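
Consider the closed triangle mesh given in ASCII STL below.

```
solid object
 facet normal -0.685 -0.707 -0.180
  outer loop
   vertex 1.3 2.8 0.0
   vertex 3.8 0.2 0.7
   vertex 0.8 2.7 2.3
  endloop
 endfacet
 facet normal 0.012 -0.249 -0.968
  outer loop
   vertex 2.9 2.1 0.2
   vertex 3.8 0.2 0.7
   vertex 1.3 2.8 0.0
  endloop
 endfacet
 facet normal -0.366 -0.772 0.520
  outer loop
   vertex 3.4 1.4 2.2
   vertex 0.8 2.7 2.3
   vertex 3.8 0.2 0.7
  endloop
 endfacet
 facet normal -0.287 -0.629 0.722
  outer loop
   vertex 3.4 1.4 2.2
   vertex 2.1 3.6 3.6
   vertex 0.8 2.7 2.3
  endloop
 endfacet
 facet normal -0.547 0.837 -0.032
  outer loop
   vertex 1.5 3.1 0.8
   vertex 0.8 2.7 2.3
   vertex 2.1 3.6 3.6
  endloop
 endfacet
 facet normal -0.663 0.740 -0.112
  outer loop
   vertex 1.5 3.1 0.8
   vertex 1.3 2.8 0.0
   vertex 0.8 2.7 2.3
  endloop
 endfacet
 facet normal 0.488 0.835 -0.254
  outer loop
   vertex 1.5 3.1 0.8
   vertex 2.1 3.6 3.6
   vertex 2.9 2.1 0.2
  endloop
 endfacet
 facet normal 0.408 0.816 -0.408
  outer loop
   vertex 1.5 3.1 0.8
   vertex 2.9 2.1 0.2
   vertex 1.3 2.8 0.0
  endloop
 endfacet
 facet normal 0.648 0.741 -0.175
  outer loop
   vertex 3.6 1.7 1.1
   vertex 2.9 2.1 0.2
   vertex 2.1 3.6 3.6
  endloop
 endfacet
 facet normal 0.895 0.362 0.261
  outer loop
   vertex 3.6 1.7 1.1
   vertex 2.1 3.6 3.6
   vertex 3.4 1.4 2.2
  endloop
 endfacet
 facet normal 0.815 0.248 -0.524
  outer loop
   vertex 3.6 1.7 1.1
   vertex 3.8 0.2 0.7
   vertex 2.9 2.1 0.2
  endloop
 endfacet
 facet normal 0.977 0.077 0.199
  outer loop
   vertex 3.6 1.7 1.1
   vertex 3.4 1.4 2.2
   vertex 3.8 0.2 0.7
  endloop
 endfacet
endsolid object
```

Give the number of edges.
18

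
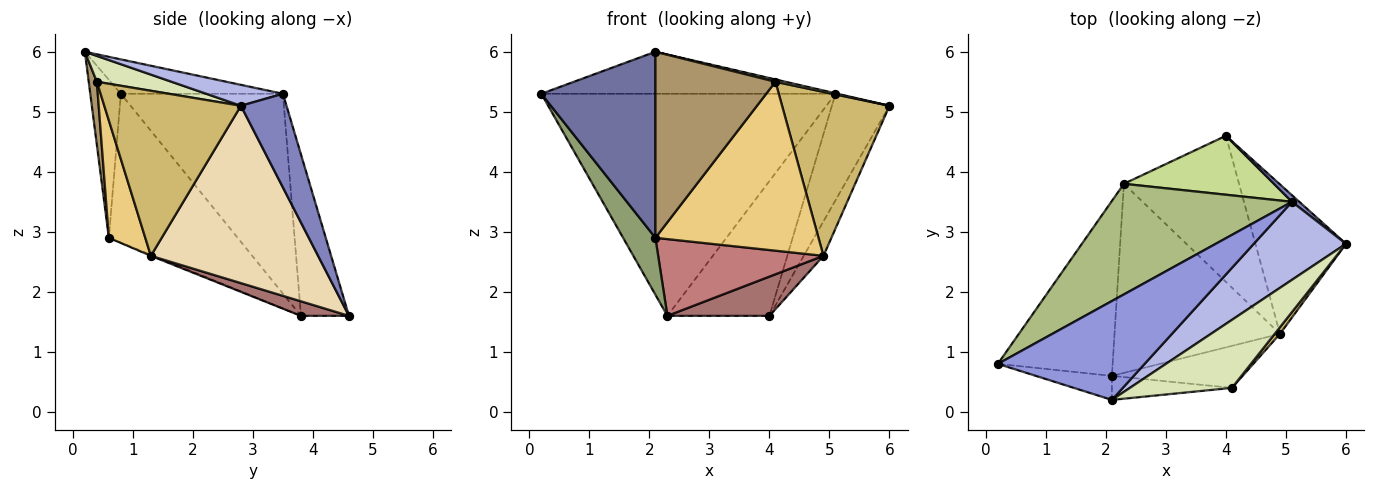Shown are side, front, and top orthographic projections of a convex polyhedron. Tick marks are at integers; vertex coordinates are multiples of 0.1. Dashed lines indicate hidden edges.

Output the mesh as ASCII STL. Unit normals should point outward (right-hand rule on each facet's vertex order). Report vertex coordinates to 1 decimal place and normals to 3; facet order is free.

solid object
 facet normal -0.257 -0.958 -0.124
  outer loop
   vertex 2.1 0.6 2.9
   vertex 2.1 0.2 6.0
   vertex 0.2 0.8 5.3
  endloop
 endfacet
 facet normal 0.620 0.783 0.049
  outer loop
   vertex 5.1 3.5 5.3
   vertex 6.0 2.8 5.1
   vertex 4.0 4.6 1.6
  endloop
 endfacet
 facet normal -0.211 0.382 0.900
  outer loop
   vertex 5.1 3.5 5.3
   vertex 0.2 0.8 5.3
   vertex 2.1 0.2 6.0
  endloop
 endfacet
 facet normal 0.221 0.006 0.975
  outer loop
   vertex 5.1 3.5 5.3
   vertex 2.1 0.2 6.0
   vertex 6.0 2.8 5.1
  endloop
 endfacet
 facet normal -0.777 -0.195 -0.599
  outer loop
   vertex 2.3 3.8 1.6
   vertex 2.1 0.6 2.9
   vertex 0.2 0.8 5.3
  endloop
 endfacet
 facet normal -0.442 0.803 0.400
  outer loop
   vertex 2.3 3.8 1.6
   vertex 0.2 0.8 5.3
   vertex 5.1 3.5 5.3
  endloop
 endfacet
 facet normal -0.396 0.841 0.368
  outer loop
   vertex 2.3 3.8 1.6
   vertex 5.1 3.5 5.3
   vertex 4.0 4.6 1.6
  endloop
 endfacet
 facet normal 0.245 -0.033 0.969
  outer loop
   vertex 4.1 0.4 5.5
   vertex 6.0 2.8 5.1
   vertex 2.1 0.2 6.0
  endloop
 endfacet
 facet normal 0.067 -0.990 -0.128
  outer loop
   vertex 4.1 0.4 5.5
   vertex 2.1 0.2 6.0
   vertex 2.1 0.6 2.9
  endloop
 endfacet
 facet normal 0.786 -0.618 0.025
  outer loop
   vertex 4.9 1.3 2.6
   vertex 6.0 2.8 5.1
   vertex 4.1 0.4 5.5
  endloop
 endfacet
 facet normal 0.212 -0.948 -0.236
  outer loop
   vertex 4.9 1.3 2.6
   vertex 4.1 0.4 5.5
   vertex 2.1 0.6 2.9
  endloop
 endfacet
 facet normal 0.886 0.104 -0.452
  outer loop
   vertex 4.9 1.3 2.6
   vertex 4.0 4.6 1.6
   vertex 6.0 2.8 5.1
  endloop
 endfacet
 facet normal 0.121 -0.257 -0.959
  outer loop
   vertex 4.9 1.3 2.6
   vertex 2.3 3.8 1.6
   vertex 4.0 4.6 1.6
  endloop
 endfacet
 facet normal -0.005 -0.376 -0.927
  outer loop
   vertex 4.9 1.3 2.6
   vertex 2.1 0.6 2.9
   vertex 2.3 3.8 1.6
  endloop
 endfacet
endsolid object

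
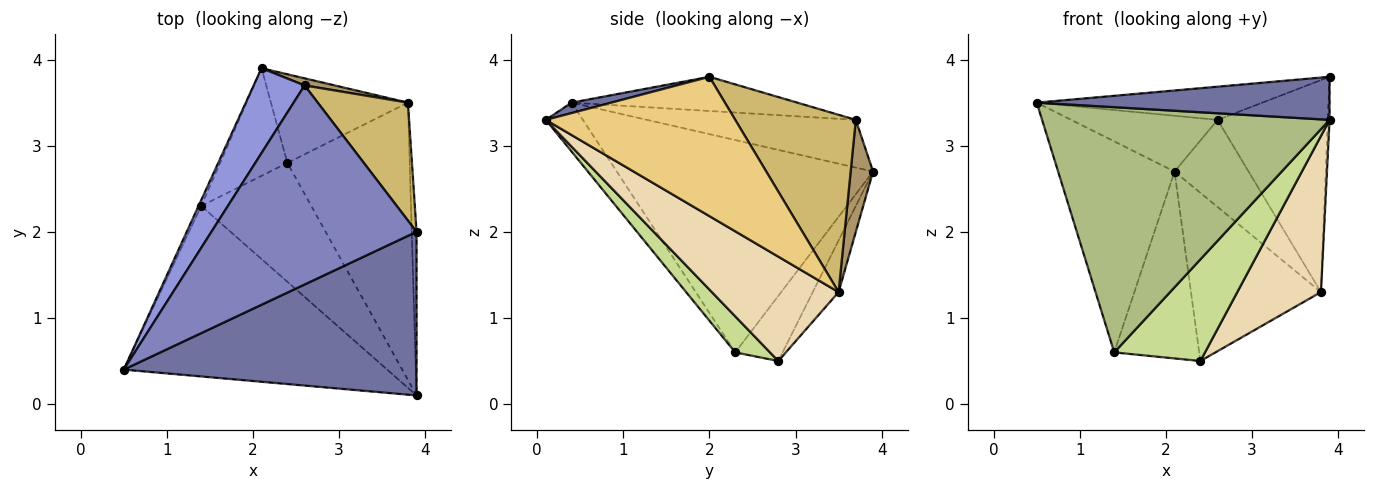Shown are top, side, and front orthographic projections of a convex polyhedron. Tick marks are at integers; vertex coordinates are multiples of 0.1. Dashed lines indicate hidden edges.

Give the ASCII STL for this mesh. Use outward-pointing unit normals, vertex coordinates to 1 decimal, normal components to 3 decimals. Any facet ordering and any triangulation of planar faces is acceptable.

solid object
 facet normal 0.034 -0.254 0.967
  outer loop
   vertex 3.9 0.1 3.3
   vertex 3.9 2.0 3.8
   vertex 0.5 0.4 3.5
  endloop
 endfacet
 facet normal -0.162 0.162 0.973
  outer loop
   vertex 2.6 3.7 3.3
   vertex 0.5 0.4 3.5
   vertex 3.9 2.0 3.8
  endloop
 endfacet
 facet normal -0.617 0.432 0.658
  outer loop
   vertex 2.6 3.7 3.3
   vertex 2.1 3.9 2.7
   vertex 0.5 0.4 3.5
  endloop
 endfacet
 facet normal -0.910 0.414 -0.012
  outer loop
   vertex 1.4 2.3 0.6
   vertex 0.5 0.4 3.5
   vertex 2.1 3.9 2.7
  endloop
 endfacet
 facet normal -0.435 0.780 -0.449
  outer loop
   vertex 1.4 2.3 0.6
   vertex 2.1 3.9 2.7
   vertex 2.4 2.8 0.5
  endloop
 endfacet
 facet normal -0.105 -0.816 -0.568
  outer loop
   vertex 1.4 2.3 0.6
   vertex 3.9 0.1 3.3
   vertex 0.5 0.4 3.5
  endloop
 endfacet
 facet normal 0.242 -0.631 -0.738
  outer loop
   vertex 1.4 2.3 0.6
   vertex 2.4 2.8 0.5
   vertex 3.9 0.1 3.3
  endloop
 endfacet
 facet normal -0.173 0.871 -0.459
  outer loop
   vertex 3.8 3.5 1.3
   vertex 2.4 2.8 0.5
   vertex 2.1 3.9 2.7
  endloop
 endfacet
 facet normal 0.289 0.954 0.078
  outer loop
   vertex 3.8 3.5 1.3
   vertex 2.1 3.9 2.7
   vertex 2.6 3.7 3.3
  endloop
 endfacet
 facet normal 0.691 0.632 0.351
  outer loop
   vertex 3.8 3.5 1.3
   vertex 2.6 3.7 3.3
   vertex 3.9 2.0 3.8
  endloop
 endfacet
 facet normal 0.999 0.009 -0.035
  outer loop
   vertex 3.8 3.5 1.3
   vertex 3.9 2.0 3.8
   vertex 3.9 0.1 3.3
  endloop
 endfacet
 facet normal 0.597 -0.394 -0.699
  outer loop
   vertex 3.8 3.5 1.3
   vertex 3.9 0.1 3.3
   vertex 2.4 2.8 0.5
  endloop
 endfacet
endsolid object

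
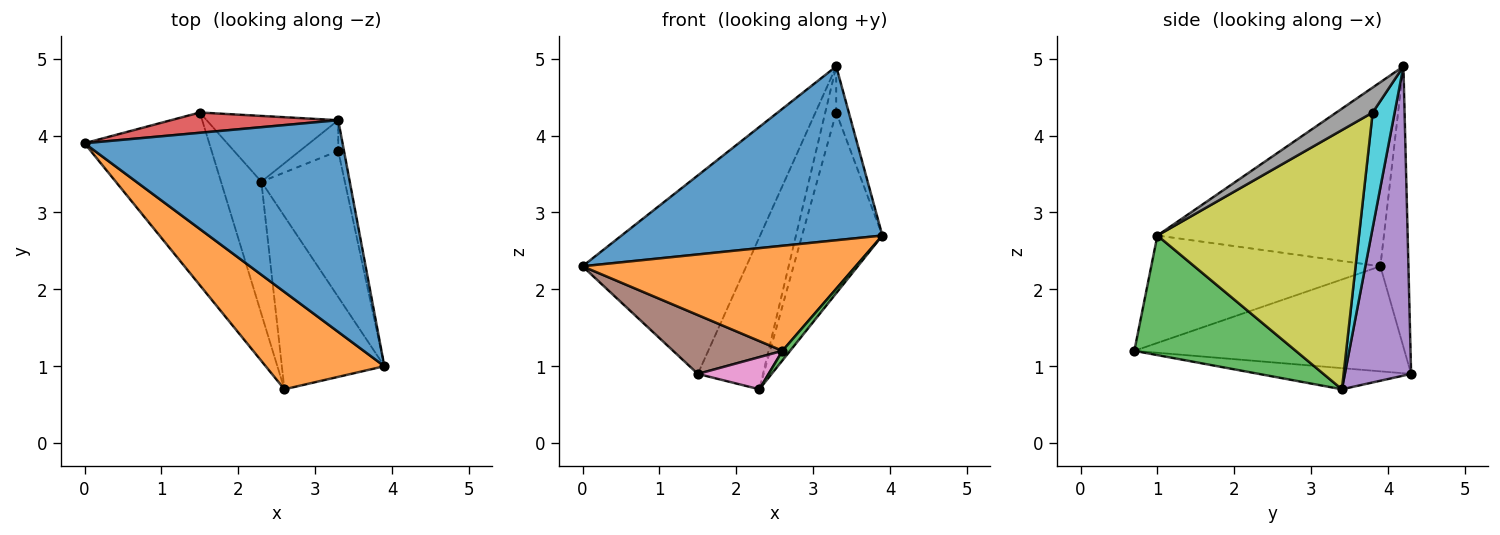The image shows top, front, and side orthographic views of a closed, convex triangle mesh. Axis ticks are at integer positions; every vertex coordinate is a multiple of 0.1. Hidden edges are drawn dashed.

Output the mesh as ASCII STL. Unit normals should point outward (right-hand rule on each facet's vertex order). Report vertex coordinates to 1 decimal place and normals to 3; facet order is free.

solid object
 facet normal -0.483 -0.556 0.677
  outer loop
   vertex 3.3 4.2 4.9
   vertex 0.0 3.9 2.3
   vertex 3.9 1.0 2.7
  endloop
 endfacet
 facet normal -0.524 -0.625 0.579
  outer loop
   vertex 2.6 0.7 1.2
   vertex 3.9 1.0 2.7
   vertex 0.0 3.9 2.3
  endloop
 endfacet
 facet normal 0.759 -0.036 -0.650
  outer loop
   vertex 2.6 0.7 1.2
   vertex 2.3 3.4 0.7
   vertex 3.9 1.0 2.7
  endloop
 endfacet
 facet normal -0.168 0.981 0.100
  outer loop
   vertex 1.5 4.3 0.9
   vertex 0.0 3.9 2.3
   vertex 3.3 4.2 4.9
  endloop
 endfacet
 facet normal 0.682 0.671 -0.290
  outer loop
   vertex 1.5 4.3 0.9
   vertex 3.3 4.2 4.9
   vertex 2.3 3.4 0.7
  endloop
 endfacet
 facet normal -0.623 -0.252 -0.740
  outer loop
   vertex 1.5 4.3 0.9
   vertex 2.6 0.7 1.2
   vertex 0.0 3.9 2.3
  endloop
 endfacet
 facet normal -0.454 -0.211 -0.866
  outer loop
   vertex 1.5 4.3 0.9
   vertex 2.3 3.4 0.7
   vertex 2.6 0.7 1.2
  endloop
 endfacet
 facet normal 0.923 0.320 -0.213
  outer loop
   vertex 3.3 3.8 4.3
   vertex 3.3 4.2 4.9
   vertex 3.9 1.0 2.7
  endloop
 endfacet
 facet normal 0.890 0.355 -0.287
  outer loop
   vertex 3.3 3.8 4.3
   vertex 3.9 1.0 2.7
   vertex 2.3 3.4 0.7
  endloop
 endfacet
 facet normal 0.857 0.429 -0.286
  outer loop
   vertex 3.3 3.8 4.3
   vertex 2.3 3.4 0.7
   vertex 3.3 4.2 4.9
  endloop
 endfacet
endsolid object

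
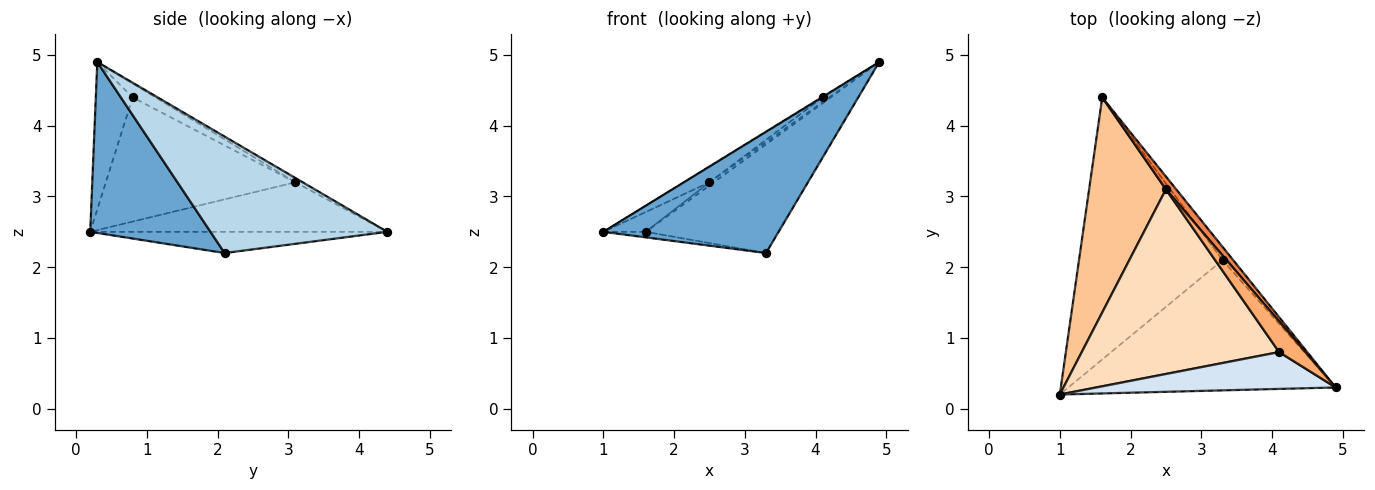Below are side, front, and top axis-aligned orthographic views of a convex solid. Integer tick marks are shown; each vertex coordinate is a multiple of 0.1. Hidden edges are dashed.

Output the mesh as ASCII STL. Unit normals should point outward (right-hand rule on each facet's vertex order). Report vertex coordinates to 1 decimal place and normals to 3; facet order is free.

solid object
 facet normal 0.424 -0.617 -0.663
  outer loop
   vertex 3.3 2.1 2.2
   vertex 4.9 0.3 4.9
   vertex 1.0 0.2 2.5
  endloop
 endfacet
 facet normal -0.146 0.021 -0.989
  outer loop
   vertex 3.3 2.1 2.2
   vertex 1.0 0.2 2.5
   vertex 1.6 4.4 2.5
  endloop
 endfacet
 facet normal 0.797 0.599 -0.073
  outer loop
   vertex 3.3 2.1 2.2
   vertex 1.6 4.4 2.5
   vertex 4.9 0.3 4.9
  endloop
 endfacet
 facet normal -0.524 0.013 0.851
  outer loop
   vertex 4.1 0.8 4.4
   vertex 1.0 0.2 2.5
   vertex 4.9 0.3 4.9
  endloop
 endfacet
 facet normal -0.375 0.225 0.899
  outer loop
   vertex 2.5 3.1 3.2
   vertex 4.9 0.3 4.9
   vertex 1.6 4.4 2.5
  endloop
 endfacet
 facet normal -0.463 0.135 0.876
  outer loop
   vertex 2.5 3.1 3.2
   vertex 4.1 0.8 4.4
   vertex 4.9 0.3 4.9
  endloop
 endfacet
 facet normal -0.540 0.077 0.838
  outer loop
   vertex 2.5 3.1 3.2
   vertex 1.6 4.4 2.5
   vertex 1.0 0.2 2.5
  endloop
 endfacet
 facet normal -0.531 0.071 0.844
  outer loop
   vertex 2.5 3.1 3.2
   vertex 1.0 0.2 2.5
   vertex 4.1 0.8 4.4
  endloop
 endfacet
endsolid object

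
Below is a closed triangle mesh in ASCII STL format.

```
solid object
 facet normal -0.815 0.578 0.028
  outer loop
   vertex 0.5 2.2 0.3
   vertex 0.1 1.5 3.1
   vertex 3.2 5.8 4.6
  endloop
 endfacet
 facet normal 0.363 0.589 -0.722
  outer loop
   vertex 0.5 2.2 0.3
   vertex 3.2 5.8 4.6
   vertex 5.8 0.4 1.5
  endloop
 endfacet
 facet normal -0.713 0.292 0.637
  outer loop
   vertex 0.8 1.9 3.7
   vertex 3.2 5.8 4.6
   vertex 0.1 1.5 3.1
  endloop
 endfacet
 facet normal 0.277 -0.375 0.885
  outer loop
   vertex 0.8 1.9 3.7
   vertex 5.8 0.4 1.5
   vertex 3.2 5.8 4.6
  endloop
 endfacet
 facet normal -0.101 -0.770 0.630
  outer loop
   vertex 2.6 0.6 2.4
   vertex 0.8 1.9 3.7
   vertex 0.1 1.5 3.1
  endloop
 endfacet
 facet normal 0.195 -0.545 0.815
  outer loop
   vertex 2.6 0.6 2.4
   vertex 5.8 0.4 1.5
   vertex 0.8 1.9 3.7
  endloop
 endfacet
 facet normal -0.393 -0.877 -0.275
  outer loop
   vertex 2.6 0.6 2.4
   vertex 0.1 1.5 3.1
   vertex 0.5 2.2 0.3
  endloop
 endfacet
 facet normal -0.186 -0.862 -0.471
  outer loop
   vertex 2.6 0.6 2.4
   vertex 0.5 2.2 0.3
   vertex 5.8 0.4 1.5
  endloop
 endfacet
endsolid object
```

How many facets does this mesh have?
8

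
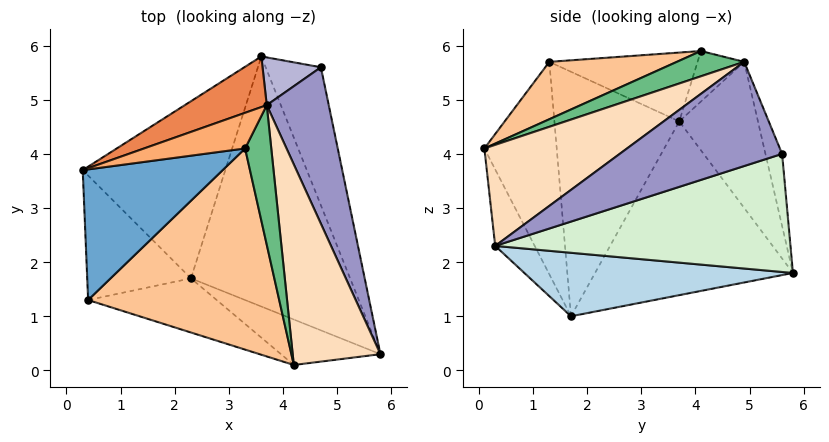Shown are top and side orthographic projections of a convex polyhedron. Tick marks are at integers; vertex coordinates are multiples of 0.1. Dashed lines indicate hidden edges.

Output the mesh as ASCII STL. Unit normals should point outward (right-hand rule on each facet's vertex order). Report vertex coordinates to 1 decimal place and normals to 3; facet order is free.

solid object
 facet normal -0.411 0.366 0.835
  outer loop
   vertex 0.4 1.3 5.7
   vertex 3.3 4.1 5.9
   vertex 0.3 3.7 4.6
  endloop
 endfacet
 facet normal -0.725 0.346 -0.595
  outer loop
   vertex 2.3 1.7 1.0
   vertex 0.3 3.7 4.6
   vertex 3.6 5.8 1.8
  endloop
 endfacet
 facet normal 0.370 0.064 -0.927
  outer loop
   vertex 2.3 1.7 1.0
   vertex 3.6 5.8 1.8
   vertex 5.8 0.3 2.3
  endloop
 endfacet
 facet normal -0.900 -0.212 -0.382
  outer loop
   vertex 2.3 1.7 1.0
   vertex 0.4 1.3 5.7
   vertex 0.3 3.7 4.6
  endloop
 endfacet
 facet normal -0.387 0.896 0.217
  outer loop
   vertex 3.7 4.9 5.7
   vertex 3.6 5.8 1.8
   vertex 0.3 3.7 4.6
  endloop
 endfacet
 facet normal -0.408 0.408 0.816
  outer loop
   vertex 3.7 4.9 5.7
   vertex 0.3 3.7 4.6
   vertex 3.3 4.1 5.9
  endloop
 endfacet
 facet normal 0.270 -0.344 0.899
  outer loop
   vertex 4.2 0.1 4.1
   vertex 3.3 4.1 5.9
   vertex 0.4 1.3 5.7
  endloop
 endfacet
 facet normal 0.748 -0.139 0.649
  outer loop
   vertex 4.2 0.1 4.1
   vertex 5.8 0.3 2.3
   vertex 3.7 4.9 5.7
  endloop
 endfacet
 facet normal 0.685 -0.165 0.710
  outer loop
   vertex 4.2 0.1 4.1
   vertex 3.7 4.9 5.7
   vertex 3.3 4.1 5.9
  endloop
 endfacet
 facet normal -0.247 -0.914 -0.321
  outer loop
   vertex 4.2 0.1 4.1
   vertex 2.3 1.7 1.0
   vertex 5.8 0.3 2.3
  endloop
 endfacet
 facet normal -0.380 -0.896 -0.230
  outer loop
   vertex 4.2 0.1 4.1
   vertex 0.4 1.3 5.7
   vertex 2.3 1.7 1.0
  endloop
 endfacet
 facet normal 0.862 0.308 -0.403
  outer loop
   vertex 4.7 5.6 4.0
   vertex 5.8 0.3 2.3
   vertex 3.6 5.8 1.8
  endloop
 endfacet
 facet normal 0.859 0.014 0.511
  outer loop
   vertex 4.7 5.6 4.0
   vertex 3.7 4.9 5.7
   vertex 5.8 0.3 2.3
  endloop
 endfacet
 facet normal -0.276 0.935 0.223
  outer loop
   vertex 4.7 5.6 4.0
   vertex 3.6 5.8 1.8
   vertex 3.7 4.9 5.7
  endloop
 endfacet
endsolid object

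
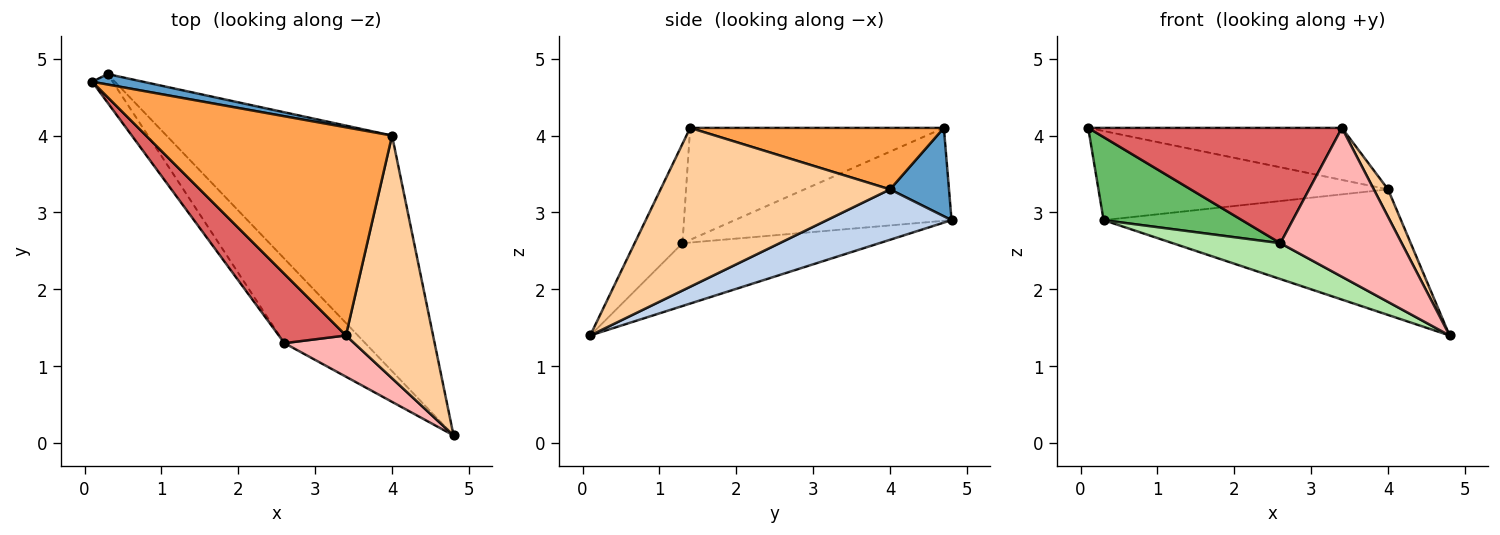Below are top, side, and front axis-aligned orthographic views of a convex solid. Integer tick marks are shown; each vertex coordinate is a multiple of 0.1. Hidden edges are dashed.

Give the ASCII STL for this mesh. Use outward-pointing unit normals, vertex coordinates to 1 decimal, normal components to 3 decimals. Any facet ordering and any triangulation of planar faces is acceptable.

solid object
 facet normal 0.198 0.974 0.114
  outer loop
   vertex 4.0 4.0 3.3
   vertex 0.3 4.8 2.9
   vertex 0.1 4.7 4.1
  endloop
 endfacet
 facet normal 0.193 0.461 -0.866
  outer loop
   vertex 4.0 4.0 3.3
   vertex 4.8 0.1 1.4
   vertex 0.3 4.8 2.9
  endloop
 endfacet
 facet normal 0.236 0.236 0.943
  outer loop
   vertex 3.4 1.4 4.1
   vertex 4.0 4.0 3.3
   vertex 0.1 4.7 4.1
  endloop
 endfacet
 facet normal 0.876 -0.054 0.480
  outer loop
   vertex 3.4 1.4 4.1
   vertex 4.8 0.1 1.4
   vertex 4.0 4.0 3.3
  endloop
 endfacet
 facet normal -0.829 -0.529 -0.182
  outer loop
   vertex 2.6 1.3 2.6
   vertex 0.1 4.7 4.1
   vertex 0.3 4.8 2.9
  endloop
 endfacet
 facet normal -0.582 -0.318 -0.748
  outer loop
   vertex 2.6 1.3 2.6
   vertex 0.3 4.8 2.9
   vertex 4.8 0.1 1.4
  endloop
 endfacet
 facet normal -0.651 -0.651 0.391
  outer loop
   vertex 2.6 1.3 2.6
   vertex 3.4 1.4 4.1
   vertex 0.1 4.7 4.1
  endloop
 endfacet
 facet normal -0.355 -0.901 0.250
  outer loop
   vertex 2.6 1.3 2.6
   vertex 4.8 0.1 1.4
   vertex 3.4 1.4 4.1
  endloop
 endfacet
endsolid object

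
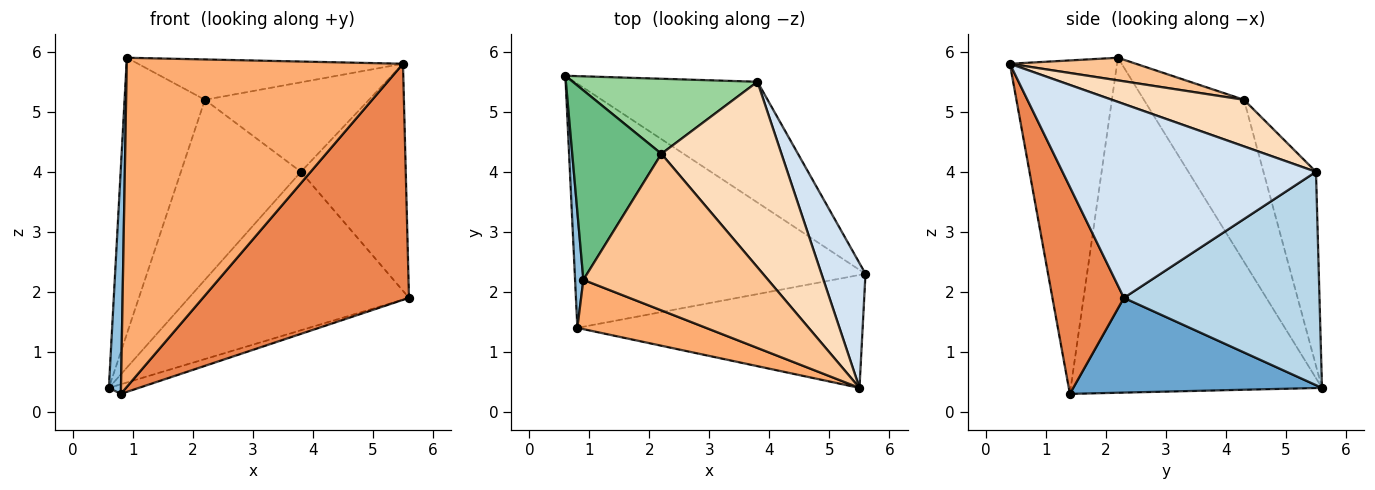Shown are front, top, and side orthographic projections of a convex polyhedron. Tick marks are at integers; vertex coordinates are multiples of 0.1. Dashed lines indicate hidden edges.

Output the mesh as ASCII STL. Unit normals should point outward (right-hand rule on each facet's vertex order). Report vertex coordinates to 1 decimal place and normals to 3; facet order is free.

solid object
 facet normal 0.310 0.037 -0.950
  outer loop
   vertex 0.8 1.4 0.3
   vertex 0.6 5.6 0.4
   vertex 5.6 2.3 1.9
  endloop
 endfacet
 facet normal -0.999 -0.048 0.025
  outer loop
   vertex 0.9 2.2 5.9
   vertex 0.6 5.6 0.4
   vertex 0.8 1.4 0.3
  endloop
 endfacet
 facet normal 0.577 0.650 -0.495
  outer loop
   vertex 3.8 5.5 4.0
   vertex 5.6 2.3 1.9
   vertex 0.6 5.6 0.4
  endloop
 endfacet
 facet normal 0.904 0.374 0.205
  outer loop
   vertex 5.5 0.4 5.8
   vertex 5.6 2.3 1.9
   vertex 3.8 5.5 4.0
  endloop
 endfacet
 facet normal 0.299 -0.861 -0.412
  outer loop
   vertex 5.5 0.4 5.8
   vertex 0.8 1.4 0.3
   vertex 5.6 2.3 1.9
  endloop
 endfacet
 facet normal -0.358 -0.923 0.138
  outer loop
   vertex 5.5 0.4 5.8
   vertex 0.9 2.2 5.9
   vertex 0.8 1.4 0.3
  endloop
 endfacet
 facet normal 0.118 0.248 0.962
  outer loop
   vertex 2.2 4.3 5.2
   vertex 0.9 2.2 5.9
   vertex 5.5 0.4 5.8
  endloop
 endfacet
 facet normal 0.330 0.410 0.850
  outer loop
   vertex 2.2 4.3 5.2
   vertex 5.5 0.4 5.8
   vertex 3.8 5.5 4.0
  endloop
 endfacet
 facet normal -0.717 0.575 0.395
  outer loop
   vertex 2.2 4.3 5.2
   vertex 0.6 5.6 0.4
   vertex 0.9 2.2 5.9
  endloop
 endfacet
 facet normal -0.374 0.856 0.357
  outer loop
   vertex 2.2 4.3 5.2
   vertex 3.8 5.5 4.0
   vertex 0.6 5.6 0.4
  endloop
 endfacet
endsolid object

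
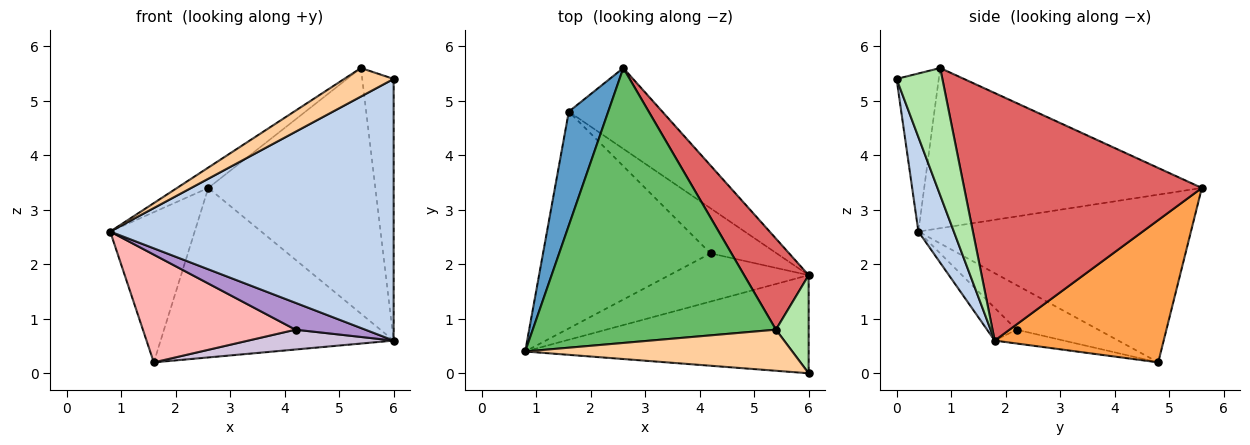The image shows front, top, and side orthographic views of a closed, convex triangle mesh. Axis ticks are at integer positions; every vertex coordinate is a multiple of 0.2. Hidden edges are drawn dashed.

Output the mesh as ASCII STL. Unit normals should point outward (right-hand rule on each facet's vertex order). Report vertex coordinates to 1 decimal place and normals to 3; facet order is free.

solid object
 facet normal -0.932 0.289 0.219
  outer loop
   vertex 1.6 4.8 0.2
   vertex 0.8 0.4 2.6
   vertex 2.6 5.6 3.4
  endloop
 endfacet
 facet normal 0.116 -0.930 -0.349
  outer loop
   vertex 6.0 1.8 0.6
   vertex 6.0 0.0 5.4
   vertex 0.8 0.4 2.6
  endloop
 endfacet
 facet normal 0.548 0.755 -0.360
  outer loop
   vertex 6.0 1.8 0.6
   vertex 1.6 4.8 0.2
   vertex 2.6 5.6 3.4
  endloop
 endfacet
 facet normal -0.437 -0.513 0.739
  outer loop
   vertex 5.4 0.8 5.6
   vertex 0.8 0.4 2.6
   vertex 6.0 0.0 5.4
  endloop
 endfacet
 facet normal -0.549 0.062 0.834
  outer loop
   vertex 5.4 0.8 5.6
   vertex 2.6 5.6 3.4
   vertex 0.8 0.4 2.6
  endloop
 endfacet
 facet normal 0.807 0.553 0.207
  outer loop
   vertex 5.4 0.8 5.6
   vertex 6.0 0.0 5.4
   vertex 6.0 1.8 0.6
  endloop
 endfacet
 facet normal 0.800 0.562 0.208
  outer loop
   vertex 5.4 0.8 5.6
   vertex 6.0 1.8 0.6
   vertex 2.6 5.6 3.4
  endloop
 endfacet
 facet normal -0.232 -0.433 -0.871
  outer loop
   vertex 4.2 2.2 0.8
   vertex 0.8 0.4 2.6
   vertex 1.6 4.8 0.2
  endloop
 endfacet
 facet normal -0.201 -0.476 -0.856
  outer loop
   vertex 4.2 2.2 0.8
   vertex 6.0 1.8 0.6
   vertex 0.8 0.4 2.6
  endloop
 endfacet
 facet normal -0.188 -0.395 -0.899
  outer loop
   vertex 4.2 2.2 0.8
   vertex 1.6 4.8 0.2
   vertex 6.0 1.8 0.6
  endloop
 endfacet
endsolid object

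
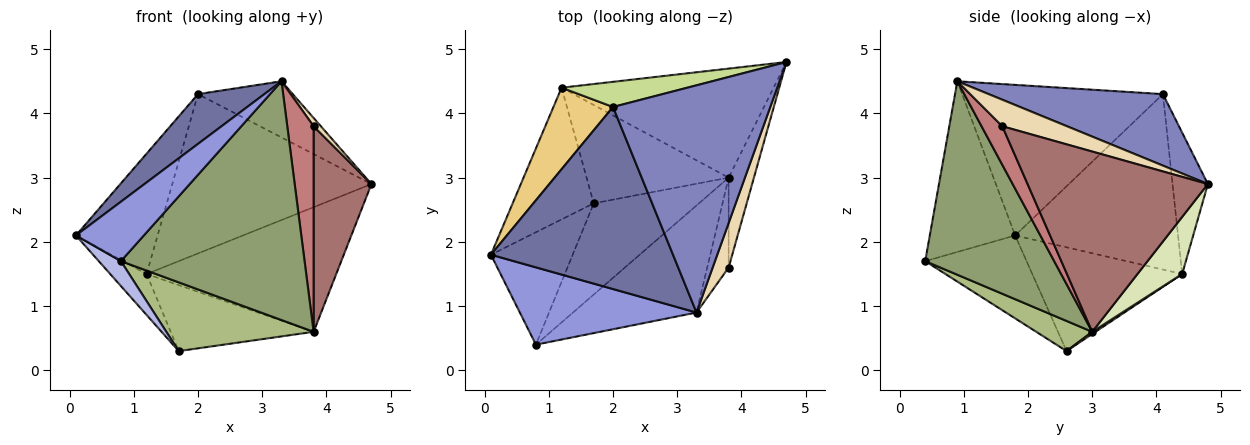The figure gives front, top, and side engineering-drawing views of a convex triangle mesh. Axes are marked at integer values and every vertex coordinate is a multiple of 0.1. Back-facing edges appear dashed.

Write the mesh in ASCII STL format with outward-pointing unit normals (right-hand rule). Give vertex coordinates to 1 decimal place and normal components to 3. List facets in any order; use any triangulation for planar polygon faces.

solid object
 facet normal -0.624 -0.206 0.754
  outer loop
   vertex 2.0 4.1 4.3
   vertex 0.1 1.8 2.1
   vertex 3.3 0.9 4.5
  endloop
 endfacet
 facet normal 0.404 0.219 0.888
  outer loop
   vertex 2.0 4.1 4.3
   vertex 3.3 0.9 4.5
   vertex 4.7 4.8 2.9
  endloop
 endfacet
 facet normal -0.608 -0.484 0.629
  outer loop
   vertex 0.8 0.4 1.7
   vertex 3.3 0.9 4.5
   vertex 0.1 1.8 2.1
  endloop
 endfacet
 facet normal -0.704 -0.154 -0.694
  outer loop
   vertex 0.8 0.4 1.7
   vertex 0.1 1.8 2.1
   vertex 1.7 2.6 0.3
  endloop
 endfacet
 facet normal 0.540 -0.768 -0.345
  outer loop
   vertex 3.8 3.0 0.6
   vertex 3.3 0.9 4.5
   vertex 0.8 0.4 1.7
  endloop
 endfacet
 facet normal 0.223 -0.587 -0.779
  outer loop
   vertex 3.8 3.0 0.6
   vertex 0.8 0.4 1.7
   vertex 1.7 2.6 0.3
  endloop
 endfacet
 facet normal -0.173 0.973 0.154
  outer loop
   vertex 1.2 4.4 1.5
   vertex 2.0 4.1 4.3
   vertex 4.7 4.8 2.9
  endloop
 endfacet
 facet normal 0.175 0.741 -0.648
  outer loop
   vertex 1.2 4.4 1.5
   vertex 4.7 4.8 2.9
   vertex 3.8 3.0 0.6
  endloop
 endfacet
 facet normal 0.013 0.557 -0.830
  outer loop
   vertex 1.2 4.4 1.5
   vertex 3.8 3.0 0.6
   vertex 1.7 2.6 0.3
  endloop
 endfacet
 facet normal -0.774 0.188 -0.605
  outer loop
   vertex 1.2 4.4 1.5
   vertex 1.7 2.6 0.3
   vertex 0.1 1.8 2.1
  endloop
 endfacet
 facet normal -0.855 0.429 0.290
  outer loop
   vertex 1.2 4.4 1.5
   vertex 0.1 1.8 2.1
   vertex 2.0 4.1 4.3
  endloop
 endfacet
 facet normal 0.853 -0.095 0.514
  outer loop
   vertex 3.8 1.6 3.8
   vertex 4.7 4.8 2.9
   vertex 3.3 0.9 4.5
  endloop
 endfacet
 facet normal 0.944 -0.303 -0.132
  outer loop
   vertex 3.8 1.6 3.8
   vertex 3.8 3.0 0.6
   vertex 4.7 4.8 2.9
  endloop
 endfacet
 facet normal 0.585 -0.743 -0.325
  outer loop
   vertex 3.8 1.6 3.8
   vertex 3.3 0.9 4.5
   vertex 3.8 3.0 0.6
  endloop
 endfacet
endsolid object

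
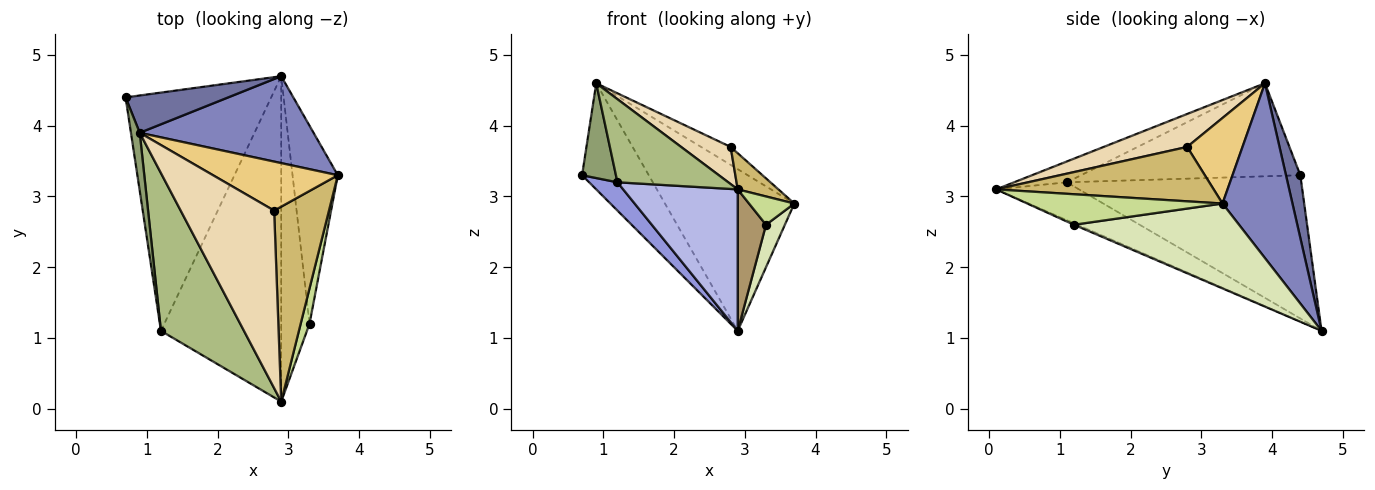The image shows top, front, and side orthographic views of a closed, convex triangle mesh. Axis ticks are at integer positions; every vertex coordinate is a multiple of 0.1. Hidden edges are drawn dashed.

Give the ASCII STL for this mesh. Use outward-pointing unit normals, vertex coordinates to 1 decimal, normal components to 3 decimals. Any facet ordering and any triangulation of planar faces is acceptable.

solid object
 facet normal 0.199 0.925 0.325
  outer loop
   vertex 0.9 3.9 4.6
   vertex 2.9 4.7 1.1
   vertex 0.7 4.4 3.3
  endloop
 endfacet
 facet normal 0.430 0.795 0.427
  outer loop
   vertex 0.9 3.9 4.6
   vertex 3.7 3.3 2.9
   vertex 2.9 4.7 1.1
  endloop
 endfacet
 facet normal -0.699 -0.084 -0.710
  outer loop
   vertex 1.2 1.1 3.2
   vertex 0.7 4.4 3.3
   vertex 2.9 4.7 1.1
  endloop
 endfacet
 facet normal -0.277 -0.383 -0.881
  outer loop
   vertex 1.2 1.1 3.2
   vertex 2.9 4.7 1.1
   vertex 2.9 0.1 3.1
  endloop
 endfacet
 facet normal -0.984 -0.152 0.093
  outer loop
   vertex 1.2 1.1 3.2
   vertex 0.9 3.9 4.6
   vertex 0.7 4.4 3.3
  endloop
 endfacet
 facet normal -0.217 -0.455 0.864
  outer loop
   vertex 1.2 1.1 3.2
   vertex 2.9 0.1 3.1
   vertex 0.9 3.9 4.6
  endloop
 endfacet
 facet normal 0.937 -0.217 0.272
  outer loop
   vertex 3.3 1.2 2.6
   vertex 3.7 3.3 2.9
   vertex 2.9 0.1 3.1
  endloop
 endfacet
 facet normal 0.878 -0.100 -0.468
  outer loop
   vertex 3.3 1.2 2.6
   vertex 2.9 4.7 1.1
   vertex 3.7 3.3 2.9
  endloop
 endfacet
 facet normal -0.050 -0.398 -0.916
  outer loop
   vertex 3.3 1.2 2.6
   vertex 2.9 0.1 3.1
   vertex 2.9 4.7 1.1
  endloop
 endfacet
 facet normal 0.698 -0.131 0.704
  outer loop
   vertex 2.8 2.8 3.7
   vertex 2.9 0.1 3.1
   vertex 3.7 3.3 2.9
  endloop
 endfacet
 facet normal 0.541 0.289 0.790
  outer loop
   vertex 2.8 2.8 3.7
   vertex 3.7 3.3 2.9
   vertex 0.9 3.9 4.6
  endloop
 endfacet
 facet normal 0.326 -0.194 0.925
  outer loop
   vertex 2.8 2.8 3.7
   vertex 0.9 3.9 4.6
   vertex 2.9 0.1 3.1
  endloop
 endfacet
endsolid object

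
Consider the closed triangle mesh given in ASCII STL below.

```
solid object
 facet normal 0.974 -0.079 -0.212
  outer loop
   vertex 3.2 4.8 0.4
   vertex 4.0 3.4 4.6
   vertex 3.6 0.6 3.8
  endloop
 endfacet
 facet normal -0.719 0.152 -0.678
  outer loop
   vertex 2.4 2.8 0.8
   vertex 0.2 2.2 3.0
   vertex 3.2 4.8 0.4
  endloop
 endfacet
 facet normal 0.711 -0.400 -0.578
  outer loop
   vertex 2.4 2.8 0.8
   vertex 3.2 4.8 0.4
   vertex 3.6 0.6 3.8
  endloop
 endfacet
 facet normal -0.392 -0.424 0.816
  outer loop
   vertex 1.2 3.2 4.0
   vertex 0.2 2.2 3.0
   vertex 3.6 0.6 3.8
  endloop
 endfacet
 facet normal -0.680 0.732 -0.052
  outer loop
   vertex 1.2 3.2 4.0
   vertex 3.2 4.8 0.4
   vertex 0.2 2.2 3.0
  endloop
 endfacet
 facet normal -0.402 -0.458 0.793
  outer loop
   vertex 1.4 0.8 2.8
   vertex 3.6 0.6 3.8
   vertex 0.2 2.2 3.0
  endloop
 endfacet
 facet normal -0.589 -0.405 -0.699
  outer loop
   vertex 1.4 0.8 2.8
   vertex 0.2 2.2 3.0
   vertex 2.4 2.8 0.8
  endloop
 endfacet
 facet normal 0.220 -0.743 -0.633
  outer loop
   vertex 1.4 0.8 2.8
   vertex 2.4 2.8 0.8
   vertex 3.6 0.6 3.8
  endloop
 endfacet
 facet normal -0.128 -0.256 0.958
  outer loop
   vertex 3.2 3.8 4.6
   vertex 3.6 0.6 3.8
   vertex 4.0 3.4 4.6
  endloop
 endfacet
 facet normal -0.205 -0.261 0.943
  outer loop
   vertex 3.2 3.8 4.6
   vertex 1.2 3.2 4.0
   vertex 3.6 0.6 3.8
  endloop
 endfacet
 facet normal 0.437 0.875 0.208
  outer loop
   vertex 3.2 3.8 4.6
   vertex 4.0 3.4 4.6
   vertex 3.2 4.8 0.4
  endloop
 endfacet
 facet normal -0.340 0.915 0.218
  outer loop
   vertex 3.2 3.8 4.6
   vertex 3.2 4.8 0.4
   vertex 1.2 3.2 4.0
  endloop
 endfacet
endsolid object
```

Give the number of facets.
12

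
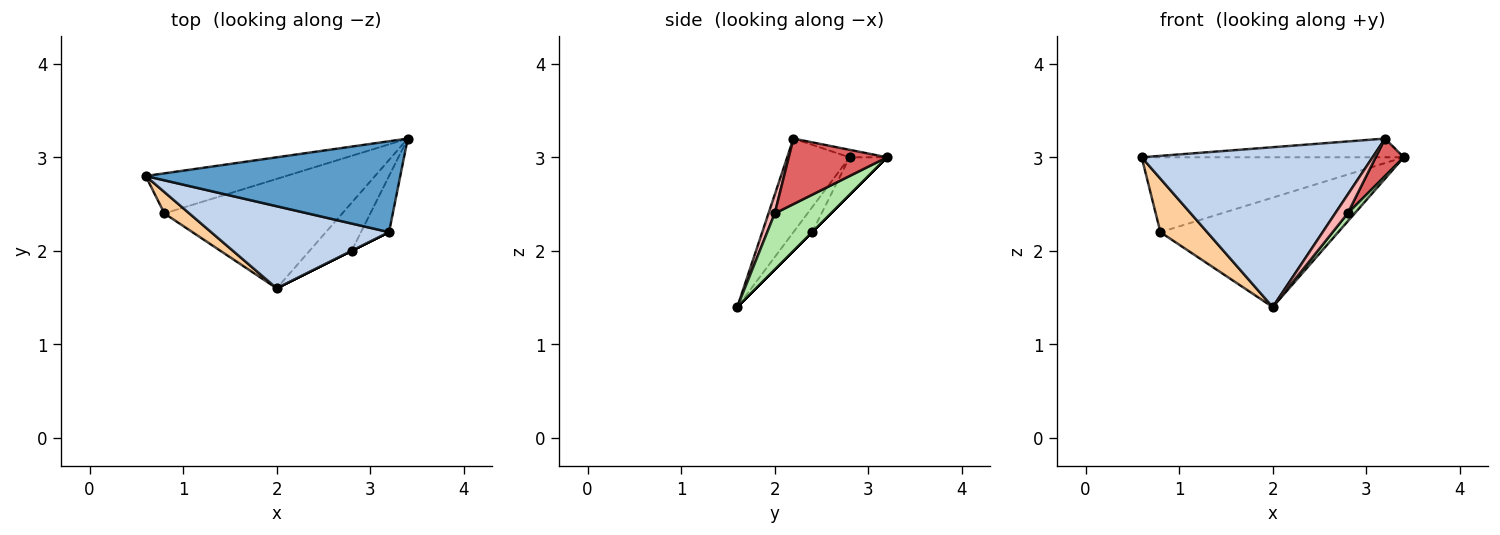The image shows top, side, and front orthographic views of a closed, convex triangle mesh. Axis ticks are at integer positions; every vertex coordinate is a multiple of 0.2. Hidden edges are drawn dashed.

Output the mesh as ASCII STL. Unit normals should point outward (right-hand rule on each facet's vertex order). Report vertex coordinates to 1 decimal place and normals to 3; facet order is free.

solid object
 facet normal -0.029 0.202 0.979
  outer loop
   vertex 3.2 2.2 3.2
   vertex 3.4 3.2 3.0
   vertex 0.6 2.8 3.0
  endloop
 endfacet
 facet normal -0.234 -0.865 0.444
  outer loop
   vertex 3.2 2.2 3.2
   vertex 0.6 2.8 3.0
   vertex 2.0 1.6 1.4
  endloop
 endfacet
 facet normal -0.125 0.875 -0.469
  outer loop
   vertex 0.8 2.4 2.2
   vertex 0.6 2.8 3.0
   vertex 3.4 3.2 3.0
  endloop
 endfacet
 facet normal -0.348 -0.870 0.348
  outer loop
   vertex 0.8 2.4 2.2
   vertex 2.0 1.6 1.4
   vertex 0.6 2.8 3.0
  endloop
 endfacet
 facet normal 0.000 0.707 -0.707
  outer loop
   vertex 0.8 2.4 2.2
   vertex 3.4 3.2 3.0
   vertex 2.0 1.6 1.4
  endloop
 endfacet
 facet normal 0.796 -0.100 -0.597
  outer loop
   vertex 2.8 2.0 2.4
   vertex 2.0 1.6 1.4
   vertex 3.4 3.2 3.0
  endloop
 endfacet
 facet normal 0.889 -0.254 -0.381
  outer loop
   vertex 2.8 2.0 2.4
   vertex 3.4 3.2 3.0
   vertex 3.2 2.2 3.2
  endloop
 endfacet
 facet normal 0.447 -0.894 0.000
  outer loop
   vertex 2.8 2.0 2.4
   vertex 3.2 2.2 3.2
   vertex 2.0 1.6 1.4
  endloop
 endfacet
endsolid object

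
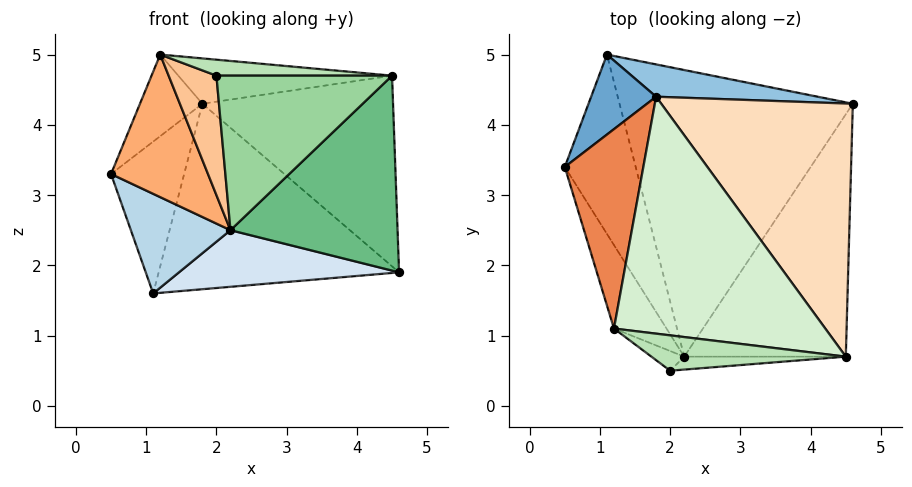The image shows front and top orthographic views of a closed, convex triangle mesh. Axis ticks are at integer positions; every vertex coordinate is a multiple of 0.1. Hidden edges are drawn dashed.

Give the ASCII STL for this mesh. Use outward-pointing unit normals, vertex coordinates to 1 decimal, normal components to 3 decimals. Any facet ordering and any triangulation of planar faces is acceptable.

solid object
 facet normal -0.721 0.614 0.323
  outer loop
   vertex 1.8 4.4 4.3
   vertex 1.1 5.0 1.6
   vertex 0.5 3.4 3.3
  endloop
 endfacet
 facet normal 0.179 0.969 0.169
  outer loop
   vertex 1.8 4.4 4.3
   vertex 4.6 4.3 1.9
   vertex 1.1 5.0 1.6
  endloop
 endfacet
 facet normal -0.764 -0.313 -0.565
  outer loop
   vertex 2.2 0.7 2.5
   vertex 0.5 3.4 3.3
   vertex 1.1 5.0 1.6
  endloop
 endfacet
 facet normal 0.045 -0.194 -0.980
  outer loop
   vertex 2.2 0.7 2.5
   vertex 1.1 5.0 1.6
   vertex 4.6 4.3 1.9
  endloop
 endfacet
 facet normal -0.708 0.267 0.653
  outer loop
   vertex 1.2 1.1 5.0
   vertex 1.8 4.4 4.3
   vertex 0.5 3.4 3.3
  endloop
 endfacet
 facet normal -0.849 -0.456 -0.267
  outer loop
   vertex 1.2 1.1 5.0
   vertex 0.5 3.4 3.3
   vertex 2.2 0.7 2.5
  endloop
 endfacet
 facet normal -0.625 -0.770 -0.127
  outer loop
   vertex 1.2 1.1 5.0
   vertex 2.2 0.7 2.5
   vertex 2.0 0.5 4.7
  endloop
 endfacet
 facet normal 0.577 0.491 0.652
  outer loop
   vertex 4.5 0.7 4.7
   vertex 4.6 4.3 1.9
   vertex 1.8 4.4 4.3
  endloop
 endfacet
 facet normal 0.598 -0.503 -0.625
  outer loop
   vertex 4.5 0.7 4.7
   vertex 2.2 0.7 2.5
   vertex 4.6 4.3 1.9
  endloop
 endfacet
 facet normal 0.079 -0.993 -0.083
  outer loop
   vertex 4.5 0.7 4.7
   vertex 2.0 0.5 4.7
   vertex 2.2 0.7 2.5
  endloop
 endfacet
 facet normal 0.033 -0.412 0.911
  outer loop
   vertex 4.5 0.7 4.7
   vertex 1.2 1.1 5.0
   vertex 2.0 0.5 4.7
  endloop
 endfacet
 facet normal 0.111 0.187 0.976
  outer loop
   vertex 4.5 0.7 4.7
   vertex 1.8 4.4 4.3
   vertex 1.2 1.1 5.0
  endloop
 endfacet
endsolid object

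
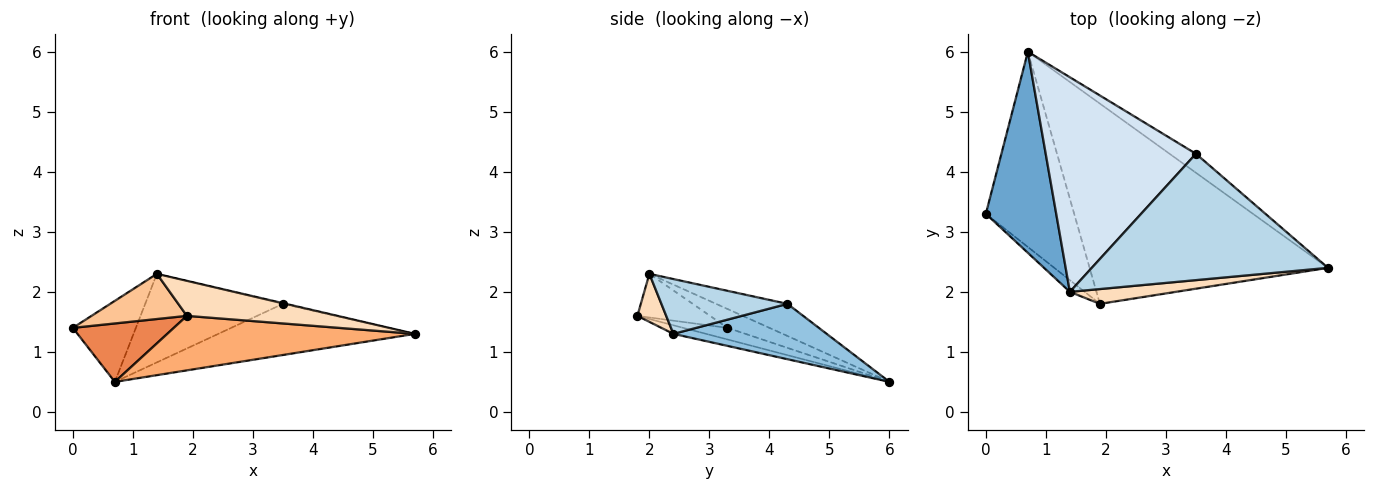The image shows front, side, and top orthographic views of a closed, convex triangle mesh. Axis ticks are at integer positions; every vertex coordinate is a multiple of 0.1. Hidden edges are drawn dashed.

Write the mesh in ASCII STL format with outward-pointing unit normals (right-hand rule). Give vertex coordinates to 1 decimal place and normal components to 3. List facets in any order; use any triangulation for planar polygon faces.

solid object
 facet normal -0.242 0.363 0.900
  outer loop
   vertex 1.4 2.0 2.3
   vertex 0.7 6.0 0.5
   vertex 0.0 3.3 1.4
  endloop
 endfacet
 facet normal 0.590 0.757 -0.281
  outer loop
   vertex 3.5 4.3 1.8
   vertex 5.7 2.4 1.3
   vertex 0.7 6.0 0.5
  endloop
 endfacet
 facet normal 0.226 0.005 0.974
  outer loop
   vertex 3.5 4.3 1.8
   vertex 1.4 2.0 2.3
   vertex 5.7 2.4 1.3
  endloop
 endfacet
 facet normal -0.194 0.374 0.907
  outer loop
   vertex 3.5 4.3 1.8
   vertex 0.7 6.0 0.5
   vertex 1.4 2.0 2.3
  endloop
 endfacet
 facet normal -0.125 -0.285 -0.951
  outer loop
   vertex 1.9 1.8 1.6
   vertex 0.0 3.3 1.4
   vertex 0.7 6.0 0.5
  endloop
 endfacet
 facet normal -0.035 -0.262 -0.964
  outer loop
   vertex 1.9 1.8 1.6
   vertex 0.7 6.0 0.5
   vertex 5.7 2.4 1.3
  endloop
 endfacet
 facet normal -0.594 -0.779 -0.202
  outer loop
   vertex 1.9 1.8 1.6
   vertex 1.4 2.0 2.3
   vertex 0.0 3.3 1.4
  endloop
 endfacet
 facet normal 0.173 -0.907 0.383
  outer loop
   vertex 1.9 1.8 1.6
   vertex 5.7 2.4 1.3
   vertex 1.4 2.0 2.3
  endloop
 endfacet
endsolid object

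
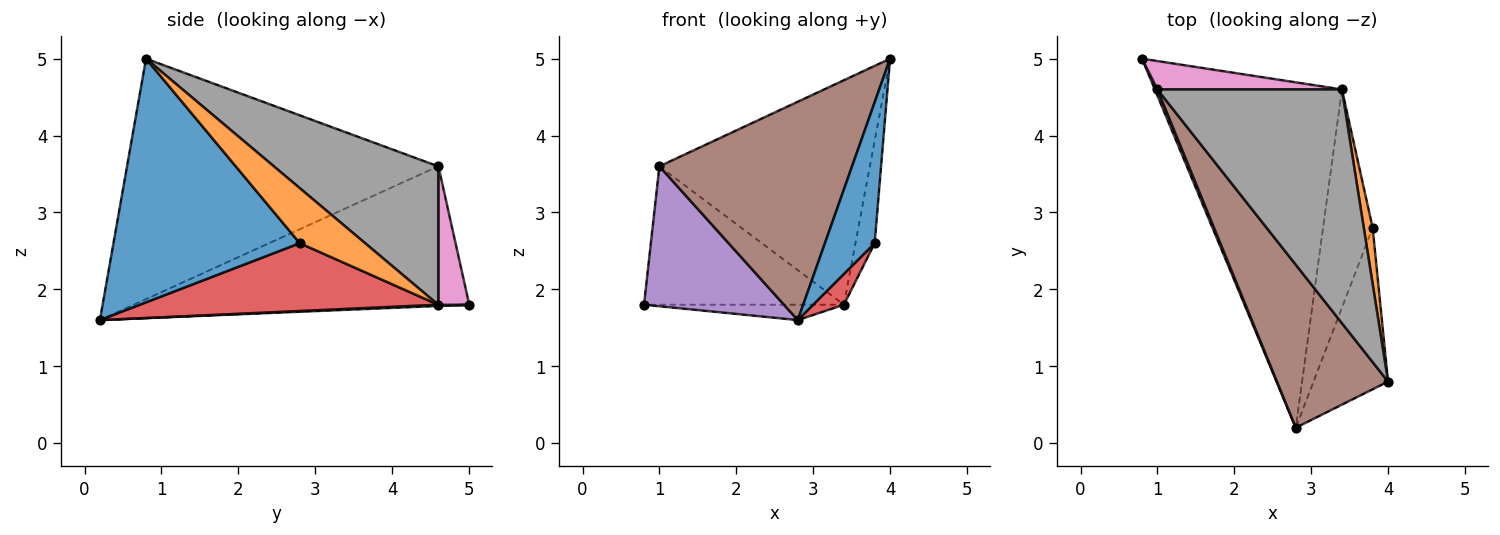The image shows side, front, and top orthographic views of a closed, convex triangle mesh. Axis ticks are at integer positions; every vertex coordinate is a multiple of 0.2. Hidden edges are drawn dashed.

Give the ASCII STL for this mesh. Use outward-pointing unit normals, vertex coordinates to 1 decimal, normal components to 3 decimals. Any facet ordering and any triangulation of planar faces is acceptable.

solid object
 facet normal 0.927 -0.247 -0.283
  outer loop
   vertex 3.8 2.8 2.6
   vertex 4.0 0.8 5.0
   vertex 2.8 0.2 1.6
  endloop
 endfacet
 facet normal 0.948 0.279 0.153
  outer loop
   vertex 3.4 4.6 1.8
   vertex 4.0 0.8 5.0
   vertex 3.8 2.8 2.6
  endloop
 endfacet
 facet normal 0.007 0.044 -0.999
  outer loop
   vertex 3.4 4.6 1.8
   vertex 2.8 0.2 1.6
   vertex 0.8 5.0 1.8
  endloop
 endfacet
 facet normal 0.804 -0.083 -0.589
  outer loop
   vertex 3.4 4.6 1.8
   vertex 3.8 2.8 2.6
   vertex 2.8 0.2 1.6
  endloop
 endfacet
 facet normal -0.923 -0.385 0.017
  outer loop
   vertex 1.0 4.6 3.6
   vertex 0.8 5.0 1.8
   vertex 2.8 0.2 1.6
  endloop
 endfacet
 facet normal -0.791 -0.490 0.366
  outer loop
   vertex 1.0 4.6 3.6
   vertex 2.8 0.2 1.6
   vertex 4.0 0.8 5.0
  endloop
 endfacet
 facet normal 0.149 0.969 0.199
  outer loop
   vertex 1.0 4.6 3.6
   vertex 3.4 4.6 1.8
   vertex 0.8 5.0 1.8
  endloop
 endfacet
 facet normal 0.476 0.609 0.634
  outer loop
   vertex 1.0 4.6 3.6
   vertex 4.0 0.8 5.0
   vertex 3.4 4.6 1.8
  endloop
 endfacet
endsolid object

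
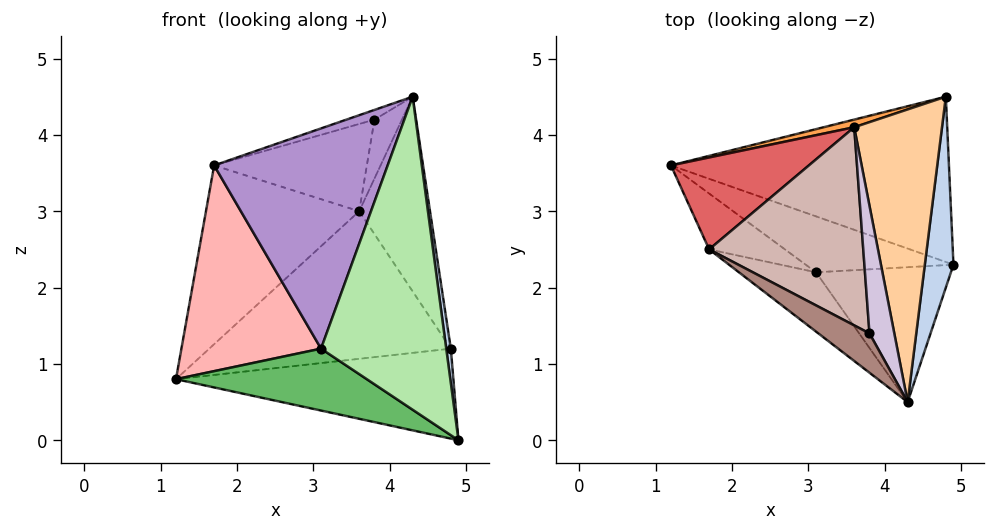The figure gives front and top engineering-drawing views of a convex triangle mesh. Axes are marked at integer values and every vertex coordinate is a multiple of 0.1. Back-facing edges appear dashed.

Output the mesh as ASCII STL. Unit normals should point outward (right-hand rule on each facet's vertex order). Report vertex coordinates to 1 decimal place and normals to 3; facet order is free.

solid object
 facet normal -0.022 0.478 -0.878
  outer loop
   vertex 4.8 4.5 1.2
   vertex 4.9 2.3 0.0
   vertex 1.2 3.6 0.8
  endloop
 endfacet
 facet normal 0.992 -0.022 0.123
  outer loop
   vertex 4.3 0.5 4.5
   vertex 4.9 2.3 0.0
   vertex 4.8 4.5 1.2
  endloop
 endfacet
 facet normal -0.247 0.968 0.050
  outer loop
   vertex 3.6 4.1 3.0
   vertex 4.8 4.5 1.2
   vertex 1.2 3.6 0.8
  endloop
 endfacet
 facet normal 0.729 0.379 0.570
  outer loop
   vertex 3.6 4.1 3.0
   vertex 4.3 0.5 4.5
   vertex 4.8 4.5 1.2
  endloop
 endfacet
 facet normal -0.376 -0.688 -0.621
  outer loop
   vertex 3.1 2.2 1.2
   vertex 1.2 3.6 0.8
   vertex 4.9 2.3 0.0
  endloop
 endfacet
 facet normal -0.208 -0.898 -0.387
  outer loop
   vertex 3.1 2.2 1.2
   vertex 4.9 2.3 0.0
   vertex 4.3 0.5 4.5
  endloop
 endfacet
 facet normal -0.517 0.761 0.391
  outer loop
   vertex 1.7 2.5 3.6
   vertex 3.6 4.1 3.0
   vertex 1.2 3.6 0.8
  endloop
 endfacet
 facet normal -0.548 -0.807 -0.219
  outer loop
   vertex 1.7 2.5 3.6
   vertex 1.2 3.6 0.8
   vertex 3.1 2.2 1.2
  endloop
 endfacet
 facet normal -0.547 -0.809 -0.218
  outer loop
   vertex 1.7 2.5 3.6
   vertex 3.1 2.2 1.2
   vertex 4.3 0.5 4.5
  endloop
 endfacet
 facet normal 0.205 0.410 0.889
  outer loop
   vertex 3.8 1.4 4.2
   vertex 4.3 0.5 4.5
   vertex 3.6 4.1 3.0
  endloop
 endfacet
 facet normal -0.150 0.236 0.960
  outer loop
   vertex 3.8 1.4 4.2
   vertex 1.7 2.5 3.6
   vertex 4.3 0.5 4.5
  endloop
 endfacet
 facet normal -0.050 0.403 0.914
  outer loop
   vertex 3.8 1.4 4.2
   vertex 3.6 4.1 3.0
   vertex 1.7 2.5 3.6
  endloop
 endfacet
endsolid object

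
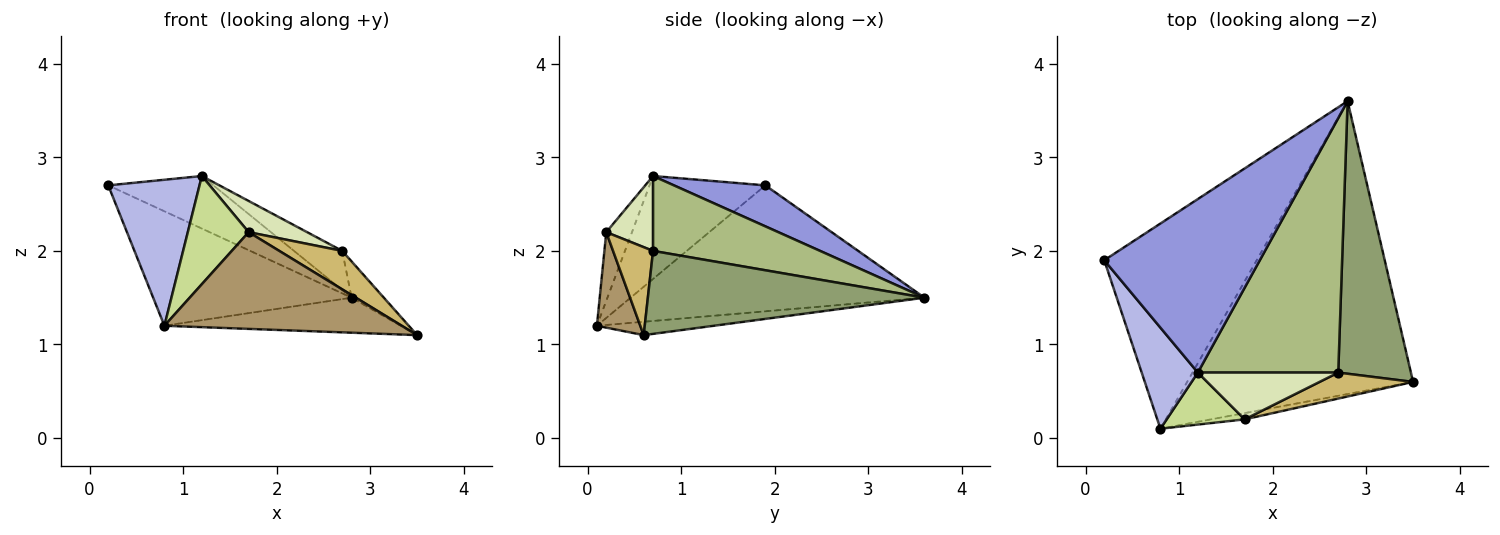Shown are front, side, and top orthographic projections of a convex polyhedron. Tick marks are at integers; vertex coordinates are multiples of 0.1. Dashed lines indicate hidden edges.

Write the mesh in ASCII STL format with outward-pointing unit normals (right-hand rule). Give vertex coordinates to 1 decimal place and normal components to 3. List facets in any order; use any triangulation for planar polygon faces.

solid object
 facet normal -0.585 0.395 -0.708
  outer loop
   vertex 0.8 0.1 1.2
   vertex 0.2 1.9 2.7
   vertex 2.8 3.6 1.5
  endloop
 endfacet
 facet normal -0.059 0.118 -0.991
  outer loop
   vertex 0.8 0.1 1.2
   vertex 2.8 3.6 1.5
   vertex 3.5 0.6 1.1
  endloop
 endfacet
 facet normal 0.245 0.281 0.928
  outer loop
   vertex 1.2 0.7 2.8
   vertex 2.8 3.6 1.5
   vertex 0.2 1.9 2.7
  endloop
 endfacet
 facet normal -0.722 -0.569 0.394
  outer loop
   vertex 1.2 0.7 2.8
   vertex 0.2 1.9 2.7
   vertex 0.8 0.1 1.2
  endloop
 endfacet
 facet normal 0.749 0.087 0.656
  outer loop
   vertex 2.7 0.7 2.0
   vertex 3.5 0.6 1.1
   vertex 2.8 3.6 1.5
  endloop
 endfacet
 facet normal 0.466 0.135 0.874
  outer loop
   vertex 2.7 0.7 2.0
   vertex 2.8 3.6 1.5
   vertex 1.2 0.7 2.8
  endloop
 endfacet
 facet normal -0.356 -0.842 0.405
  outer loop
   vertex 1.7 0.2 2.2
   vertex 1.2 0.7 2.8
   vertex 0.8 0.1 1.2
  endloop
 endfacet
 facet normal 0.406 -0.507 0.761
  outer loop
   vertex 1.7 0.2 2.2
   vertex 2.7 0.7 2.0
   vertex 1.2 0.7 2.8
  endloop
 endfacet
 facet normal 0.179 -0.982 -0.063
  outer loop
   vertex 1.7 0.2 2.2
   vertex 0.8 0.1 1.2
   vertex 3.5 0.6 1.1
  endloop
 endfacet
 facet normal 0.466 -0.733 0.495
  outer loop
   vertex 1.7 0.2 2.2
   vertex 3.5 0.6 1.1
   vertex 2.7 0.7 2.0
  endloop
 endfacet
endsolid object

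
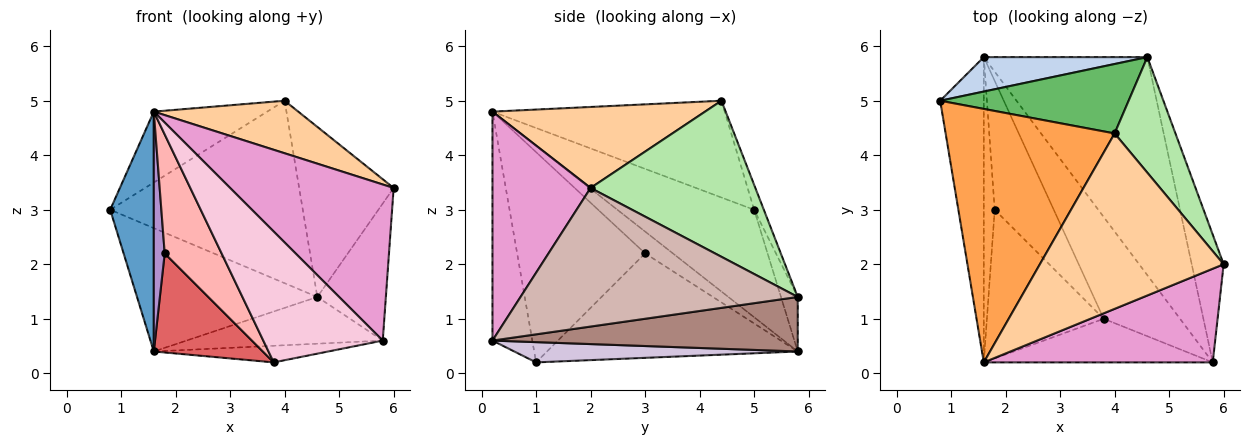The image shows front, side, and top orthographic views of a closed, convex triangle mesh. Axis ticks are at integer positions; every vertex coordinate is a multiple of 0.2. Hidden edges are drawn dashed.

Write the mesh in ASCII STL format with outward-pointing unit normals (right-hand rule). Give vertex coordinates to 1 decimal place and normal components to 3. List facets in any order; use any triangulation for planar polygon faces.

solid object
 facet normal -0.889 -0.283 -0.361
  outer loop
   vertex 1.6 0.2 4.8
   vertex 0.8 5.0 3.0
   vertex 1.6 5.8 0.4
  endloop
 endfacet
 facet normal -0.089 0.959 0.268
  outer loop
   vertex 4.6 5.8 1.4
   vertex 1.6 5.8 0.4
   vertex 0.8 5.0 3.0
  endloop
 endfacet
 facet normal -0.483 0.236 0.843
  outer loop
   vertex 4.0 4.4 5.0
   vertex 0.8 5.0 3.0
   vertex 1.6 0.2 4.8
  endloop
 endfacet
 facet normal 0.389 -0.264 0.883
  outer loop
   vertex 4.0 4.4 5.0
   vertex 1.6 0.2 4.8
   vertex 6.0 2.0 3.4
  endloop
 endfacet
 facet normal -0.047 0.934 0.355
  outer loop
   vertex 4.0 4.4 5.0
   vertex 4.6 5.8 1.4
   vertex 0.8 5.0 3.0
  endloop
 endfacet
 facet normal 0.822 0.471 0.320
  outer loop
   vertex 4.0 4.4 5.0
   vertex 6.0 2.0 3.4
   vertex 4.6 5.8 1.4
  endloop
 endfacet
 facet normal -0.814 -0.354 -0.460
  outer loop
   vertex 1.8 3.0 2.2
   vertex 1.6 5.8 0.4
   vertex 3.8 1.0 0.2
  endloop
 endfacet
 facet normal -0.815 -0.362 -0.453
  outer loop
   vertex 1.8 3.0 2.2
   vertex 3.8 1.0 0.2
   vertex 1.6 0.2 4.8
  endloop
 endfacet
 facet normal -0.844 -0.332 -0.422
  outer loop
   vertex 1.8 3.0 2.2
   vertex 1.6 0.2 4.8
   vertex 1.6 5.8 0.4
  endloop
 endfacet
 facet normal 0.253 0.156 -0.955
  outer loop
   vertex 5.8 0.2 0.6
   vertex 3.8 1.0 0.2
   vertex 1.6 5.8 0.4
  endloop
 endfacet
 facet normal 0.310 0.199 -0.930
  outer loop
   vertex 5.8 0.2 0.6
   vertex 1.6 5.8 0.4
   vertex 4.6 5.8 1.4
  endloop
 endfacet
 facet normal 0.947 0.234 -0.218
  outer loop
   vertex 5.8 0.2 0.6
   vertex 4.6 5.8 1.4
   vertex 6.0 2.0 3.4
  endloop
 endfacet
 facet normal 0.457 -0.762 0.457
  outer loop
   vertex 5.8 0.2 0.6
   vertex 6.0 2.0 3.4
   vertex 1.6 0.2 4.8
  endloop
 endfacet
 facet normal -0.302 -0.905 -0.302
  outer loop
   vertex 5.8 0.2 0.6
   vertex 1.6 0.2 4.8
   vertex 3.8 1.0 0.2
  endloop
 endfacet
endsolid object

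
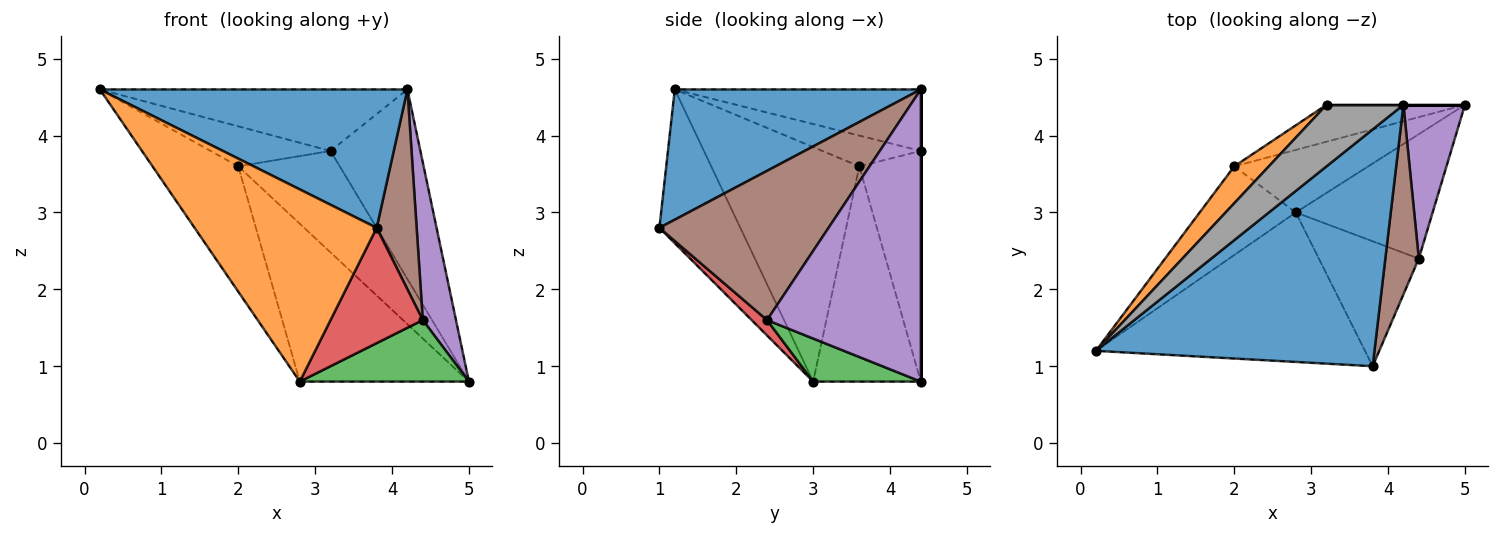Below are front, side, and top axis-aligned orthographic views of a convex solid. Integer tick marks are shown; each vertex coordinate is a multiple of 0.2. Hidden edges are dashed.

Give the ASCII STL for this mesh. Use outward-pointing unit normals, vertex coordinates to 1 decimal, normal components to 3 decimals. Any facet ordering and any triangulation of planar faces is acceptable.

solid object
 facet normal 0.374 -0.468 0.801
  outer loop
   vertex 4.2 4.4 4.6
   vertex 0.2 1.2 4.6
   vertex 3.8 1.0 2.8
  endloop
 endfacet
 facet normal -0.331 -0.745 -0.579
  outer loop
   vertex 2.8 3.0 0.8
   vertex 3.8 1.0 2.8
   vertex 0.2 1.2 4.6
  endloop
 endfacet
 facet normal 0.271 -0.427 -0.863
  outer loop
   vertex 4.4 2.4 1.6
   vertex 2.8 3.0 0.8
   vertex 5.0 4.4 0.8
  endloop
 endfacet
 facet normal 0.112 -0.674 -0.730
  outer loop
   vertex 4.4 2.4 1.6
   vertex 3.8 1.0 2.8
   vertex 2.8 3.0 0.8
  endloop
 endfacet
 facet normal 0.957 -0.207 0.202
  outer loop
   vertex 4.4 2.4 1.6
   vertex 5.0 4.4 0.8
   vertex 4.2 4.4 4.6
  endloop
 endfacet
 facet normal 0.951 -0.225 0.213
  outer loop
   vertex 4.4 2.4 1.6
   vertex 4.2 4.4 4.6
   vertex 3.8 1.0 2.8
  endloop
 endfacet
 facet normal 0.000 1.000 0.000
  outer loop
   vertex 3.2 4.4 3.8
   vertex 4.2 4.4 4.6
   vertex 5.0 4.4 0.8
  endloop
 endfacet
 facet normal -0.492 0.615 0.615
  outer loop
   vertex 3.2 4.4 3.8
   vertex 0.2 1.2 4.6
   vertex 4.2 4.4 4.6
  endloop
 endfacet
 facet normal -0.509 0.800 -0.317
  outer loop
   vertex 2.0 3.6 3.6
   vertex 5.0 4.4 0.8
   vertex 2.8 3.0 0.8
  endloop
 endfacet
 facet normal -0.495 0.817 -0.297
  outer loop
   vertex 2.0 3.6 3.6
   vertex 3.2 4.4 3.8
   vertex 5.0 4.4 0.8
  endloop
 endfacet
 facet normal -0.816 0.472 -0.334
  outer loop
   vertex 2.0 3.6 3.6
   vertex 2.8 3.0 0.8
   vertex 0.2 1.2 4.6
  endloop
 endfacet
 facet normal -0.516 0.629 0.581
  outer loop
   vertex 2.0 3.6 3.6
   vertex 0.2 1.2 4.6
   vertex 3.2 4.4 3.8
  endloop
 endfacet
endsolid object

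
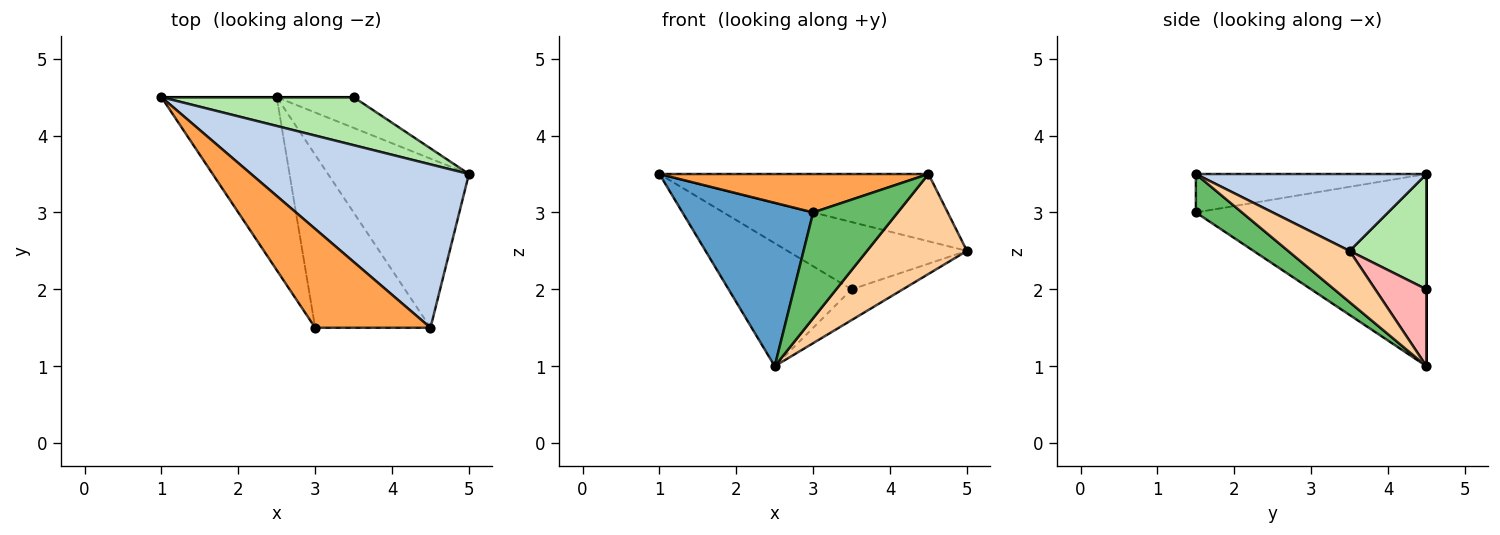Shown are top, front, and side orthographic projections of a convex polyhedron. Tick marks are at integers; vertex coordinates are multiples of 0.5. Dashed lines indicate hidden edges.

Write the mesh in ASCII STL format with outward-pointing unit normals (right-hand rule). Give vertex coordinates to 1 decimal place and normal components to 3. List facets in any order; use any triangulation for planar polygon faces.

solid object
 facet normal -0.771 -0.437 -0.463
  outer loop
   vertex 2.5 4.5 1.0
   vertex 3.0 1.5 3.0
   vertex 1.0 4.5 3.5
  endloop
 endfacet
 facet normal 0.310 0.362 0.879
  outer loop
   vertex 4.5 1.5 3.5
   vertex 5.0 3.5 2.5
   vertex 1.0 4.5 3.5
  endloop
 endfacet
 facet normal -0.297 -0.346 0.890
  outer loop
   vertex 4.5 1.5 3.5
   vertex 1.0 4.5 3.5
   vertex 3.0 1.5 3.0
  endloop
 endfacet
 facet normal 0.299 -0.485 -0.822
  outer loop
   vertex 4.5 1.5 3.5
   vertex 2.5 4.5 1.0
   vertex 5.0 3.5 2.5
  endloop
 endfacet
 facet normal 0.274 -0.502 -0.821
  outer loop
   vertex 4.5 1.5 3.5
   vertex 3.0 1.5 3.0
   vertex 2.5 4.5 1.0
  endloop
 endfacet
 facet normal 0.329 0.768 0.549
  outer loop
   vertex 3.5 4.5 2.0
   vertex 1.0 4.5 3.5
   vertex 5.0 3.5 2.5
  endloop
 endfacet
 facet normal 0.000 1.000 0.000
  outer loop
   vertex 3.5 4.5 2.0
   vertex 2.5 4.5 1.0
   vertex 1.0 4.5 3.5
  endloop
 endfacet
 facet normal 0.577 0.577 -0.577
  outer loop
   vertex 3.5 4.5 2.0
   vertex 5.0 3.5 2.5
   vertex 2.5 4.5 1.0
  endloop
 endfacet
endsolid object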